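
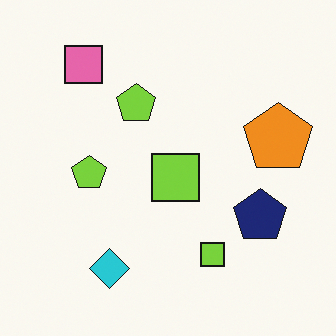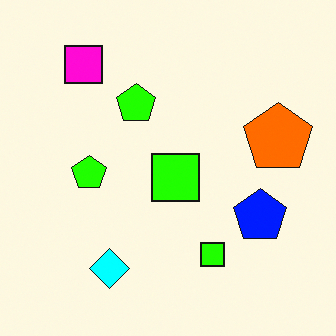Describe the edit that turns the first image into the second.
The image was heavily oversaturated.

All colors are more vivid — a global saturation change.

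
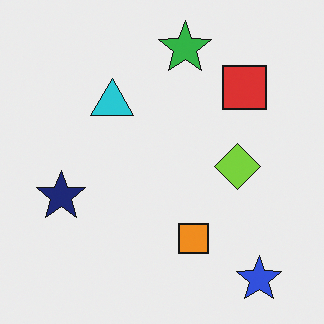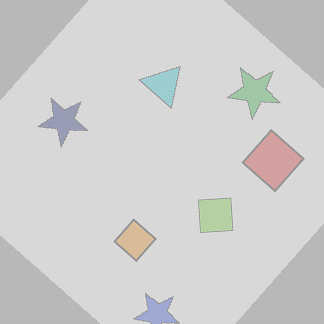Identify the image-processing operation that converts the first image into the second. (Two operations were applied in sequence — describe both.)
The transformation is: rotated clockwise by a large amount — several tens of degrees, then washed out (contrast reduced).

Every shape is tilted by the same angle and the image corners show triangular fill wedges — a whole-image rotation by a non-right angle. Tones are pushed toward mid-grey across the whole image — a global contrast change.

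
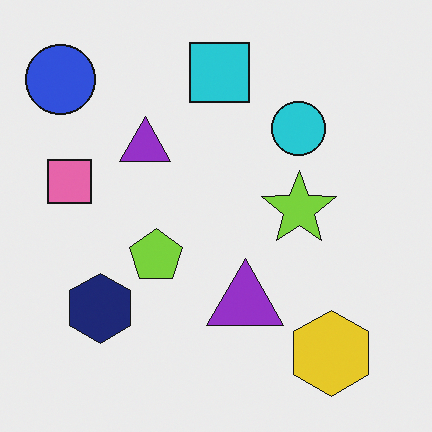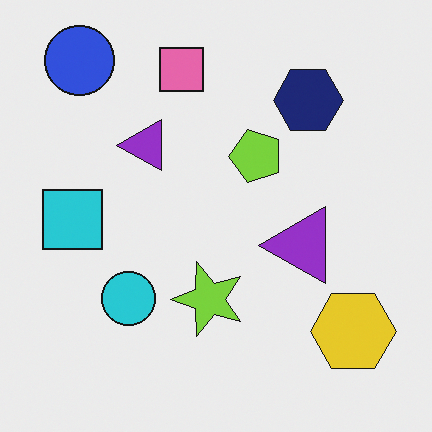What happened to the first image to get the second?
The second image is the first transposed (reflected across the top-left ↔ bottom-right diagonal).

Shapes have swapped their row and column positions — what was in the top-right is now in the bottom-left — a diagonal reflection.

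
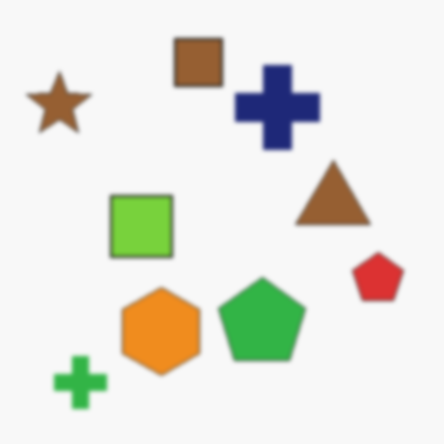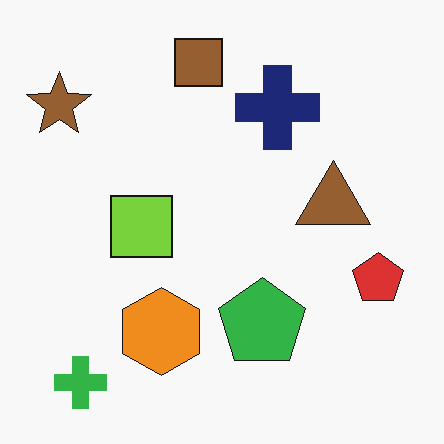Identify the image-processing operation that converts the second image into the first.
Slightly softened.

Shape edges and outlines are uniformly softened across the whole image.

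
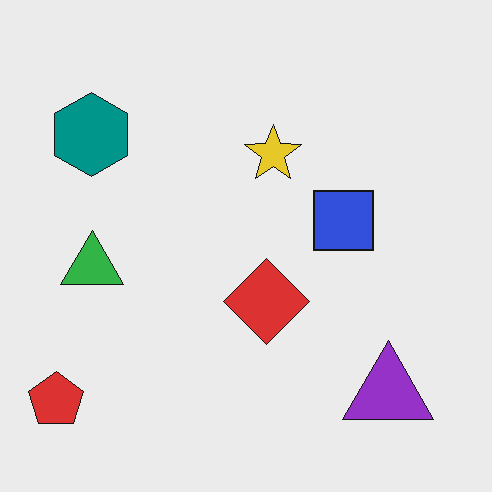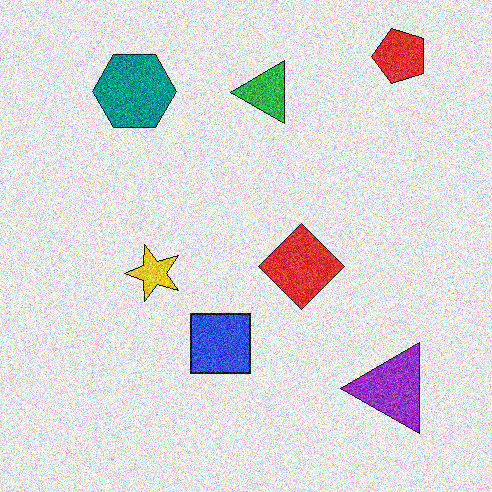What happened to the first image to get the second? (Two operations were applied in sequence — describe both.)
The image was degraded with a thick layer of grain, then transposed (reflected across the top-left ↔ bottom-right diagonal).

Random speckle covers the whole image, including the flat background. Shapes have swapped their row and column positions — what was in the top-right is now in the bottom-left — a diagonal reflection.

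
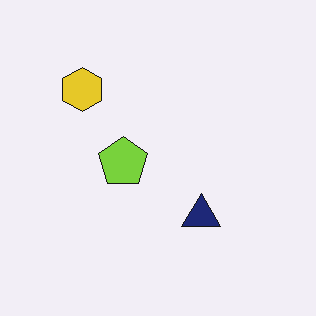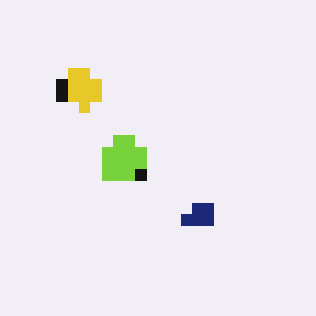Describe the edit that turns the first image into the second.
The image was coarsely pixelated.

Shapes are reduced to large square blocks; fine edges and outlines are lost — a downscale-then-upscale (mosaic) effect.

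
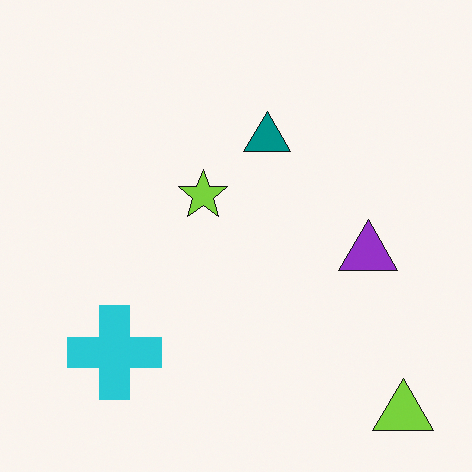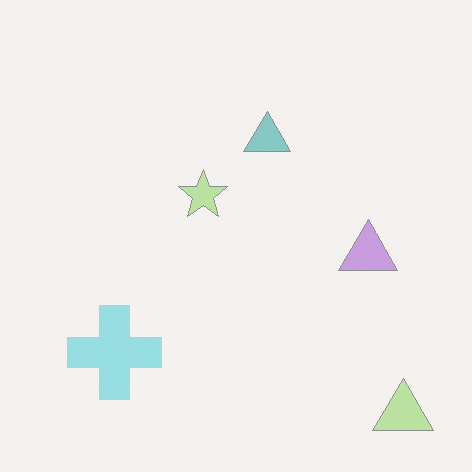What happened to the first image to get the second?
Given much lower contrast.

Tones are pushed toward mid-grey across the whole image — a global contrast change.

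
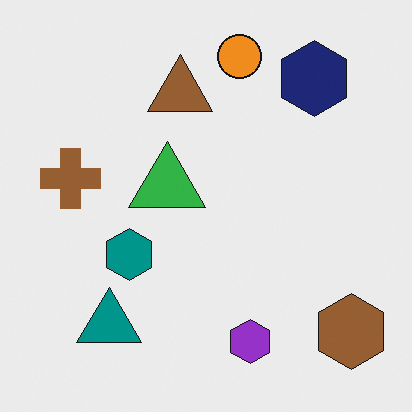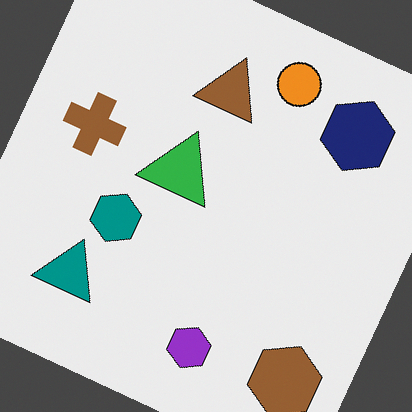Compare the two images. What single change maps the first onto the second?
The second image is the first rotated clockwise by a clearly visible amount.

Every shape is tilted by the same angle and the image corners show triangular fill wedges — a whole-image rotation by a non-right angle.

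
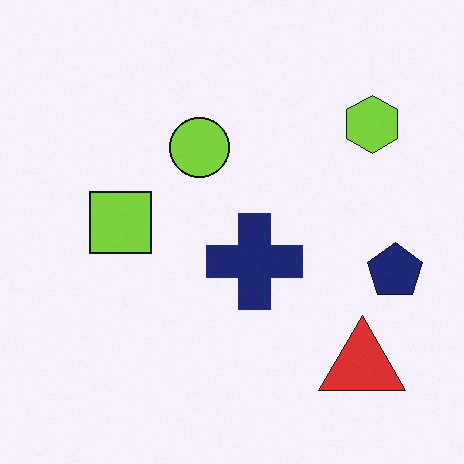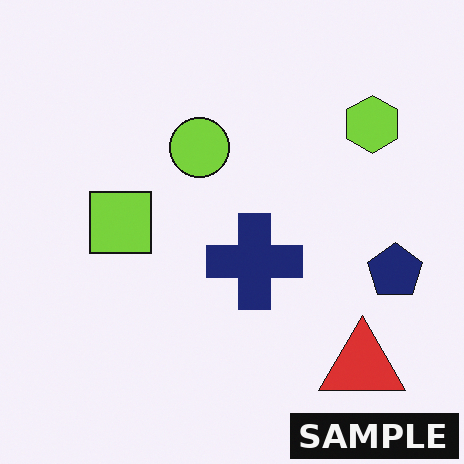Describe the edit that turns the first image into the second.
This is the original image watermarked with the text "SAMPLE" in the lower-right corner.

A dark label reading "SAMPLE" appears in the lower-right corner.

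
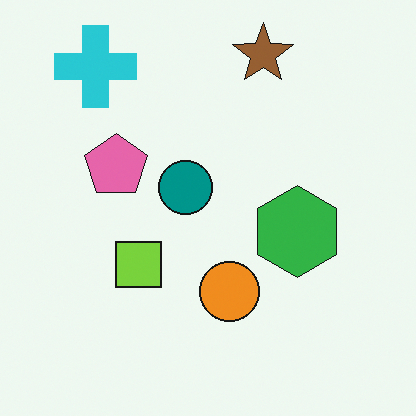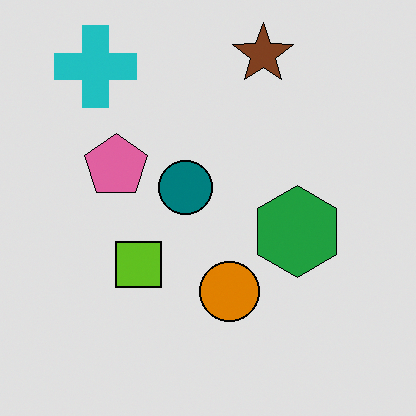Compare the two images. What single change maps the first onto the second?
This is the original image posterized to a reduced palette.

Each flat color has snapped to a coarser quantized level — most visibly, the near-white background has dropped to a flat grey.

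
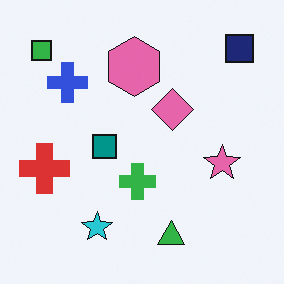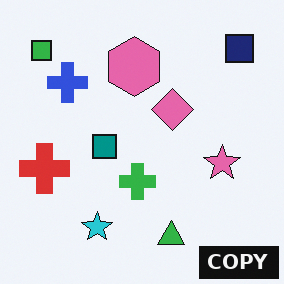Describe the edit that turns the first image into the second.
The second image is the first watermarked with the text "COPY" in the lower-right corner.

A dark label reading "COPY" appears in the lower-right corner.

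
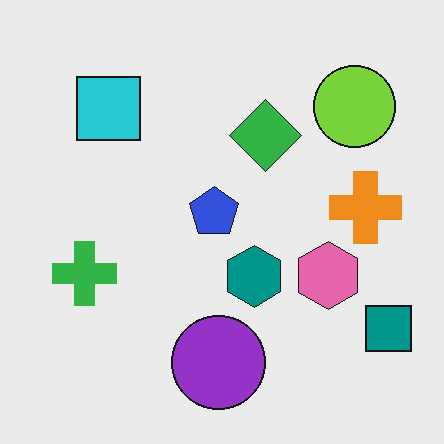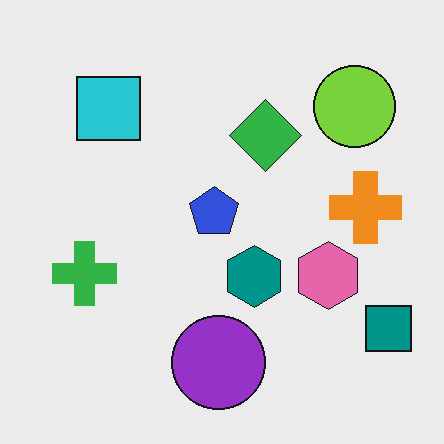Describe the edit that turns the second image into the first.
It was given moderate JPEG compression.

Blocky 8×8 compression artifacts appear around shape edges and the flat background shows ringing — characteristic JPEG degradation.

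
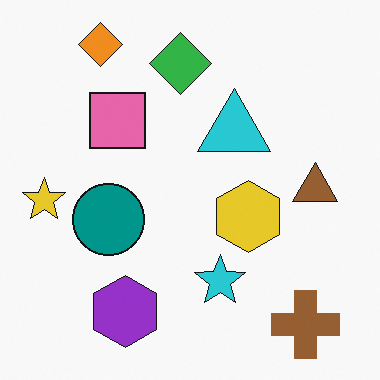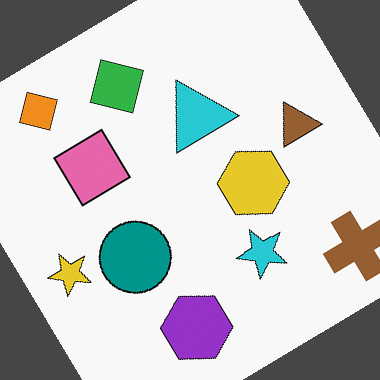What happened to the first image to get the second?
The image was rotated counter-clockwise by a large amount — several tens of degrees.

Every shape is tilted by the same angle and the image corners show triangular fill wedges — a whole-image rotation by a non-right angle.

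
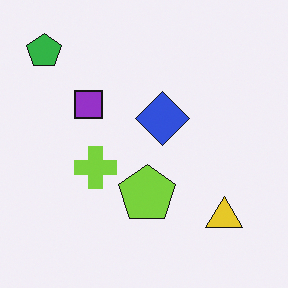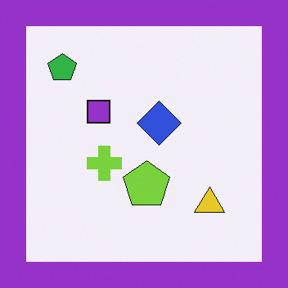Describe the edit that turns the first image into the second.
The image was framed with a purple border.

A solid purple frame runs around the edge of the second image, with the content slightly shrunk inside it.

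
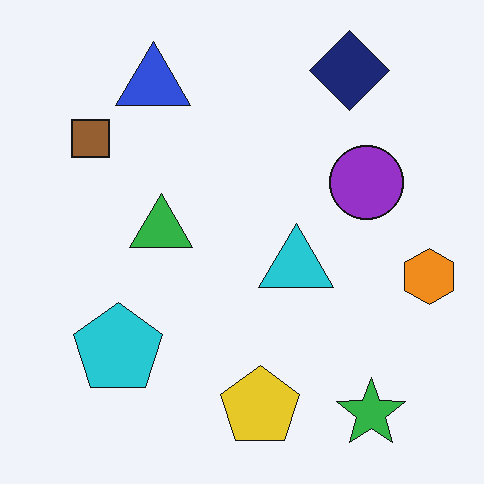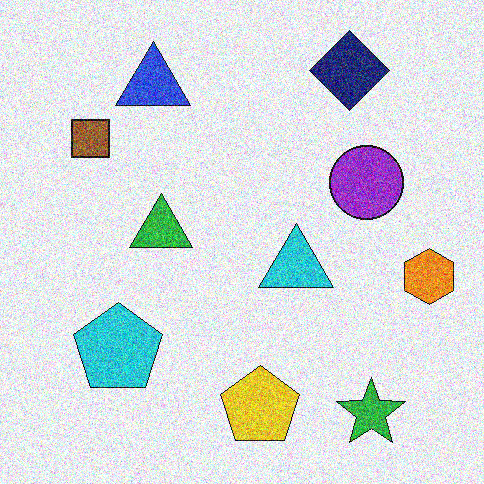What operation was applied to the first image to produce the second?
This is the original image degraded with heavy additive noise.

Random speckle covers the whole image, including the flat background.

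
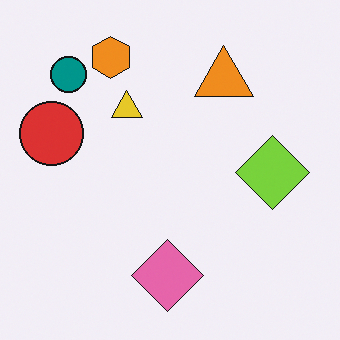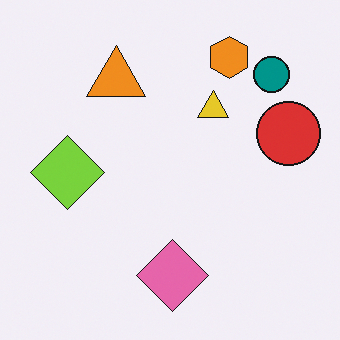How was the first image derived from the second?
The transformation is: flipped horizontally (left ↔ right).

The red circle is in the right of the second image and the left of the first — shapes on opposite sides of the vertical midline have swapped in a mirror flip.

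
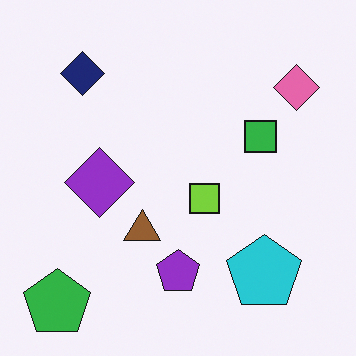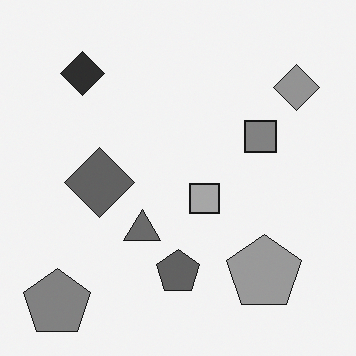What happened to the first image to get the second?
It was converted to grayscale.

All color is removed — every shape is now a shade of grey.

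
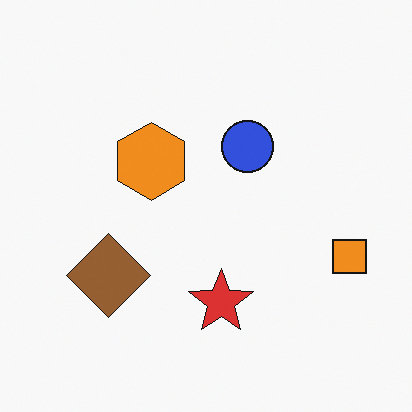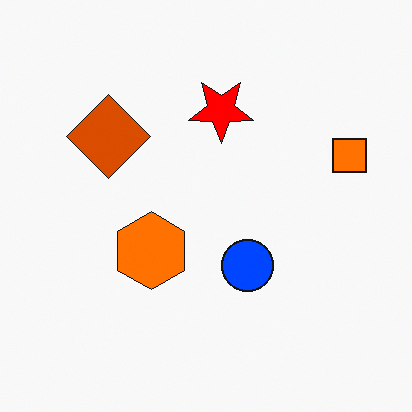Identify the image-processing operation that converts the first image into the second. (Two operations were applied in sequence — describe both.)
This is the original image flipped vertically (top ↔ bottom), then heavily oversaturated.

The red star is in the bottom of the first image and the top of the second — shapes on opposite sides of the horizontal midline have swapped in a mirror flip. All colors are more vivid — a global saturation change.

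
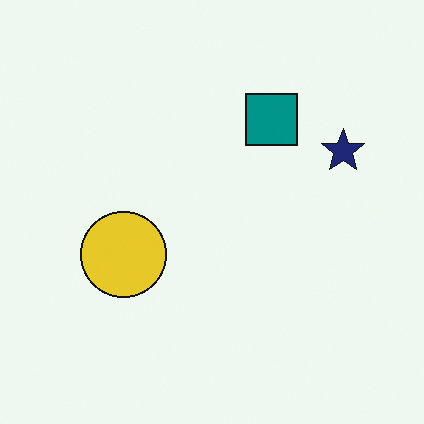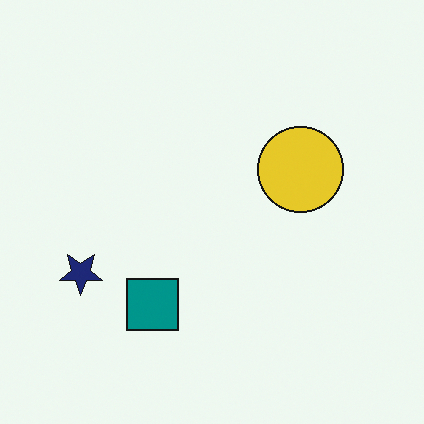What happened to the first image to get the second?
The image was rotated 180°.

The navy star sits in the right of the first image and the left of the second — consistent with a whole-image 180° rotation.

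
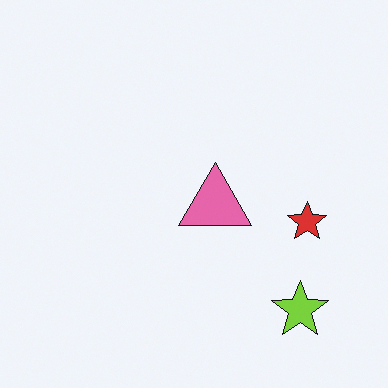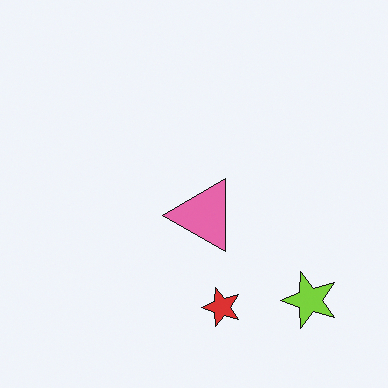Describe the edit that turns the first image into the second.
The second image is the first transposed (reflected across the top-left ↔ bottom-right diagonal).

Shapes have swapped their row and column positions — what was in the top-right is now in the bottom-left — a diagonal reflection.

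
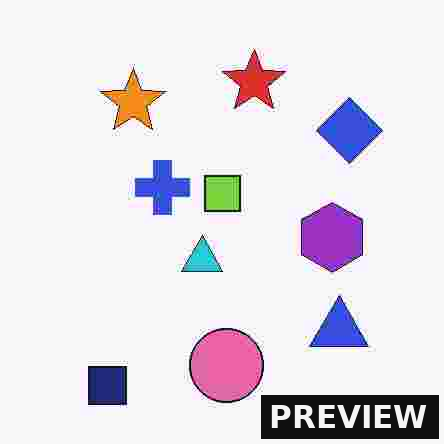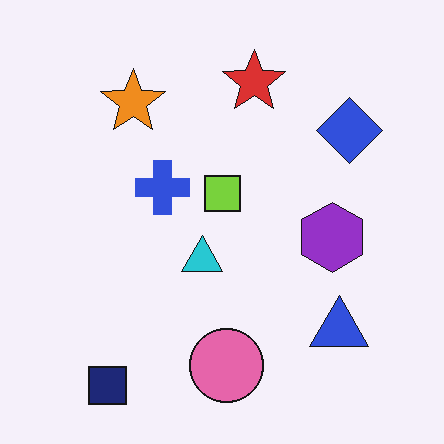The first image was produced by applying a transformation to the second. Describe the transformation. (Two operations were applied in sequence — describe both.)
It was heavily JPEG-compressed with obvious blocking artifacts, then watermarked with the text "PREVIEW" in the lower-right corner.

Blocky 8×8 compression artifacts appear around shape edges and the flat background shows ringing — characteristic JPEG degradation. A dark label reading "PREVIEW" appears in the lower-right corner.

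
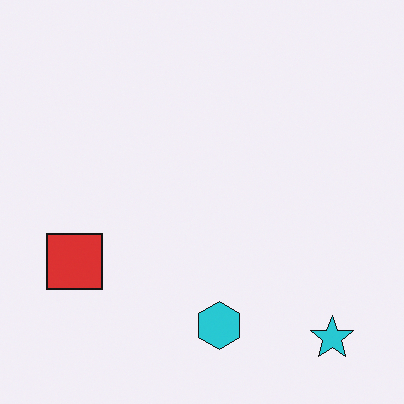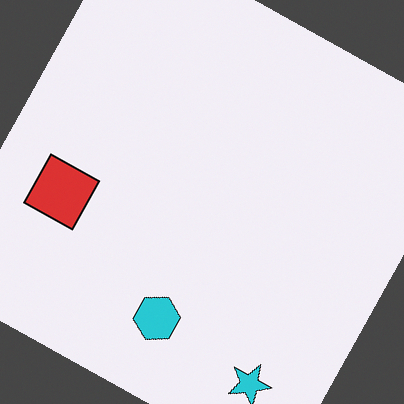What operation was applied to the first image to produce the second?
The image was rotated clockwise by a moderate amount.

Every shape is tilted by the same angle and the image corners show triangular fill wedges — a whole-image rotation by a non-right angle.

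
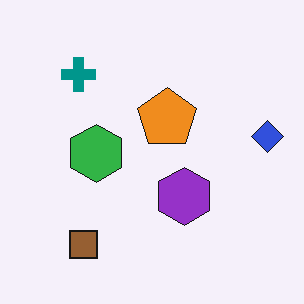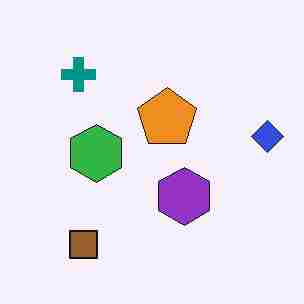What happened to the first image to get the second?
The image was heavily JPEG-compressed with obvious blocking artifacts.

Blocky 8×8 compression artifacts appear around shape edges and the flat background shows ringing — characteristic JPEG degradation.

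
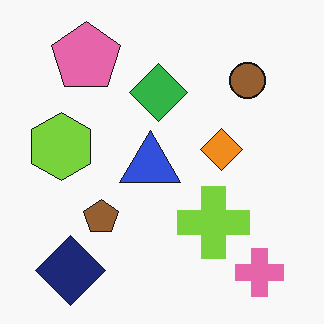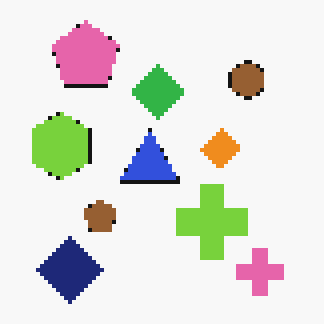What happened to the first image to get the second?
The transformation is: mildly pixelated.

Shapes are reduced to large square blocks; fine edges and outlines are lost — a downscale-then-upscale (mosaic) effect.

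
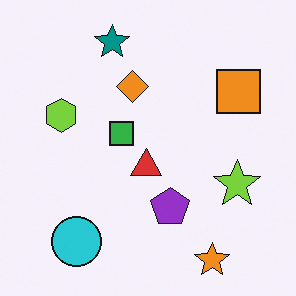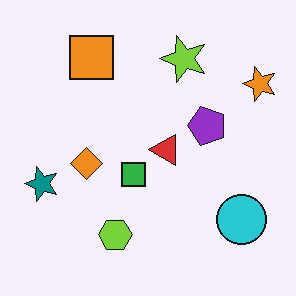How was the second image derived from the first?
It was rotated 90° counter-clockwise.

The orange star sits in the bottom-right of the first image and the top-right of the second — consistent with a whole-image 90° counter-clockwise rotation.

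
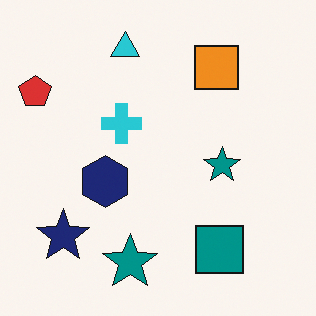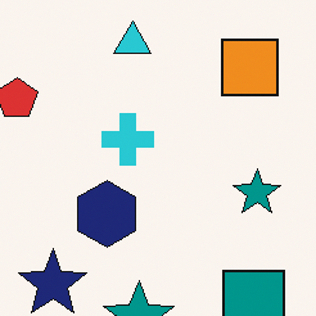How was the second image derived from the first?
The transformation is: cropped to a modestly smaller region and rescaled.

The visible shapes are larger and the field of view is narrower; shapes near the original edges may be partly or wholly outside the frame — a crop-and-rescale.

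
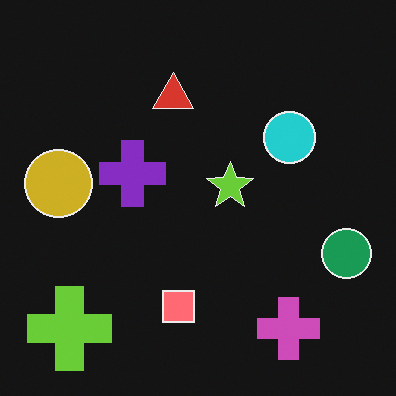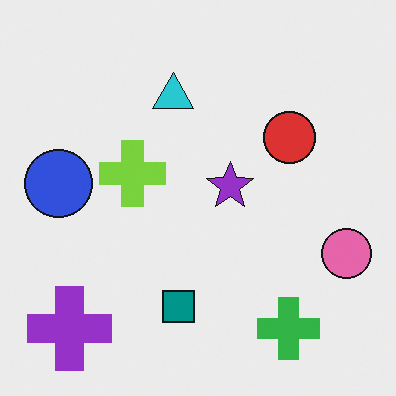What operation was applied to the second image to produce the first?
The image was color-inverted (negative).

The light background has become dark and every shape's color is its complement — a photographic negative.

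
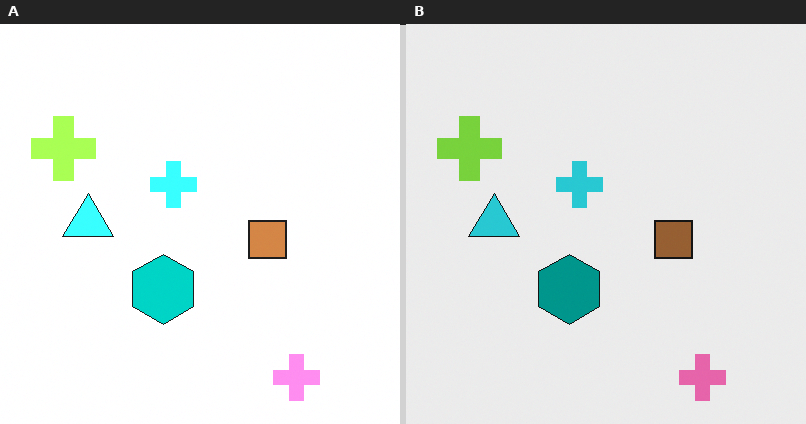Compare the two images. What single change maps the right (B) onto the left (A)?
Substantially brightened.

Every pixel — background and shapes alike — is uniformly brightened.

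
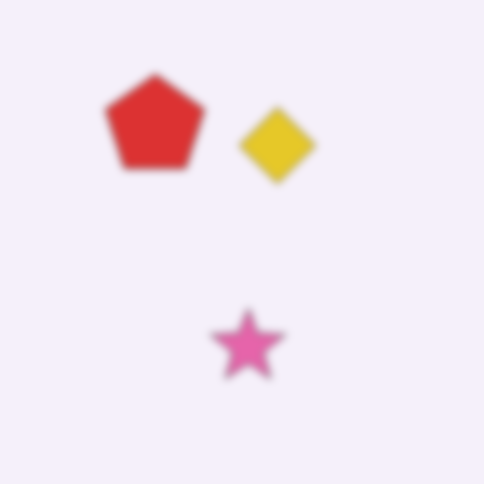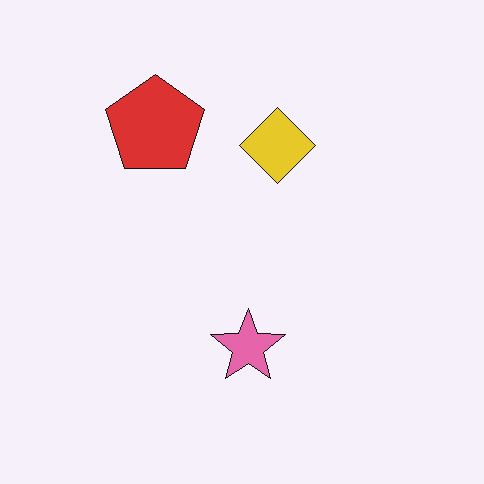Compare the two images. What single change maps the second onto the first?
Noticeably gaussian-blurred.

Shape edges and outlines are uniformly softened across the whole image.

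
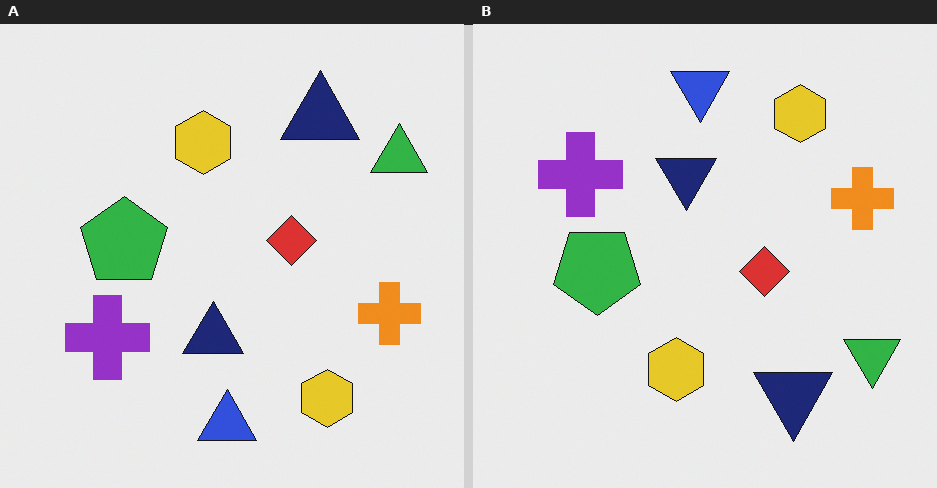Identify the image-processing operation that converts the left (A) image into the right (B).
The image was flipped vertically (top ↔ bottom).

The blue triangle is in the bottom of the left (A) image and the top of the right (B) — shapes on opposite sides of the horizontal midline have swapped in a mirror flip.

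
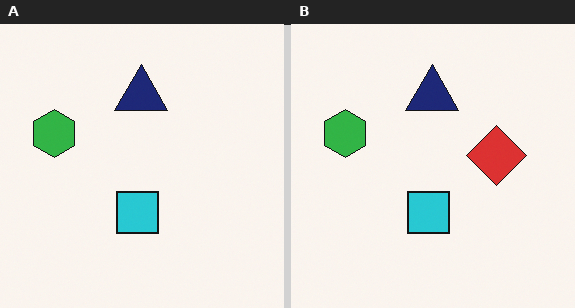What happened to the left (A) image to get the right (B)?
The right (B) image is the left (A) overlaid with an additional red diamond.

A red diamond appears in the right (B) image that is absent from the left (A).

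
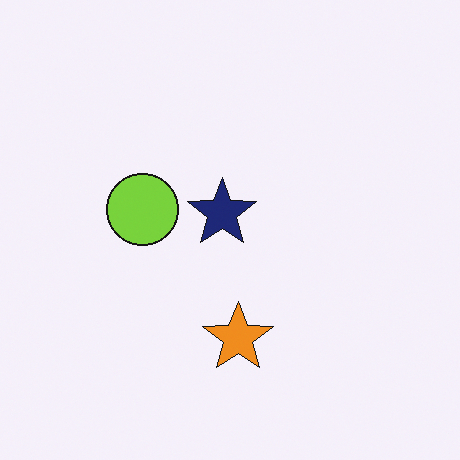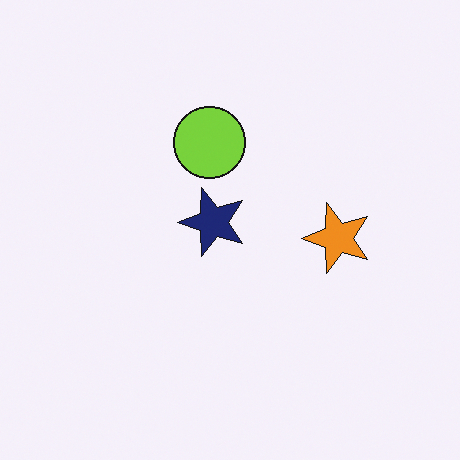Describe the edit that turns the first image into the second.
This is the original image transposed (reflected across the top-left ↔ bottom-right diagonal).

Shapes have swapped their row and column positions — what was in the top-right is now in the bottom-left — a diagonal reflection.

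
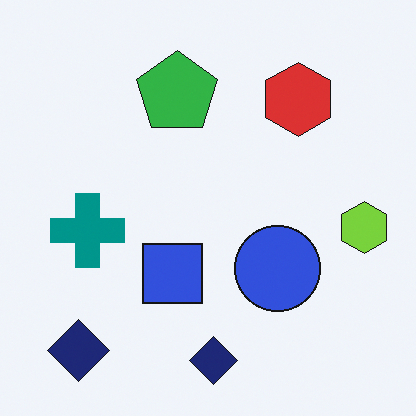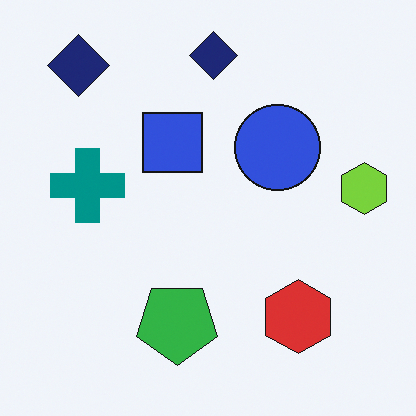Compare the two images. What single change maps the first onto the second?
It was flipped vertically (top ↔ bottom).

The green pentagon is in the top of the first image and the bottom of the second — shapes on opposite sides of the horizontal midline have swapped in a mirror flip.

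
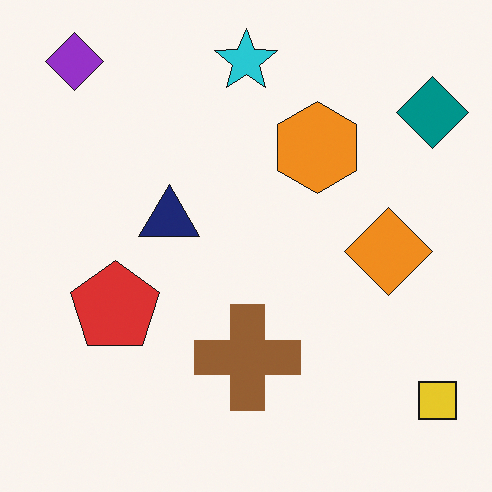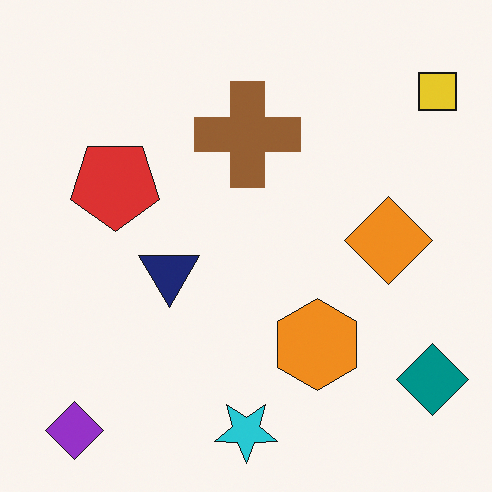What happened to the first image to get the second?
Flipped vertically (top ↔ bottom).

The cyan star is in the top of the first image and the bottom of the second — shapes on opposite sides of the horizontal midline have swapped in a mirror flip.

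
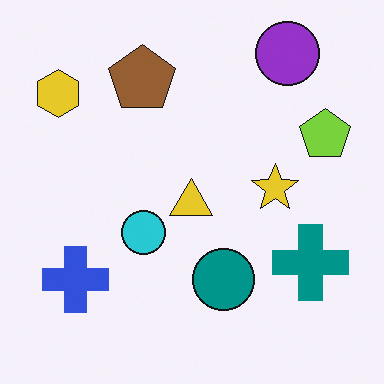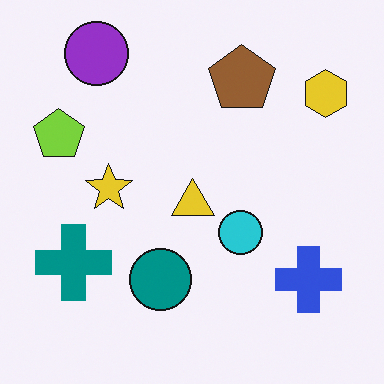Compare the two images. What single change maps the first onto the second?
The transformation is: flipped horizontally (left ↔ right).

The yellow hexagon is in the top-left of the first image and the top-right of the second — shapes on opposite sides of the vertical midline have swapped in a mirror flip.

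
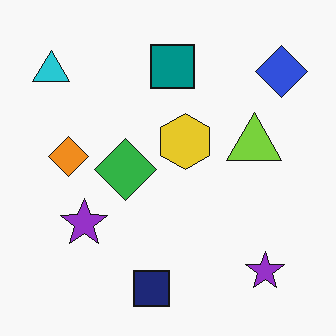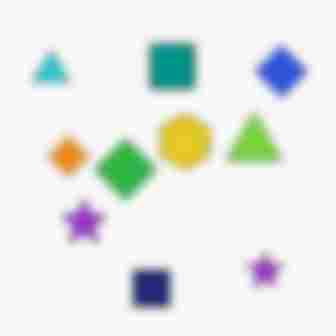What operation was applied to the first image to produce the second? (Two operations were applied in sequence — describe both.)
The transformation is: noticeably gaussian-blurred, then heavily JPEG-compressed with obvious blocking artifacts.

Shape edges and outlines are uniformly softened across the whole image. Blocky 8×8 compression artifacts appear around shape edges and the flat background shows ringing — characteristic JPEG degradation.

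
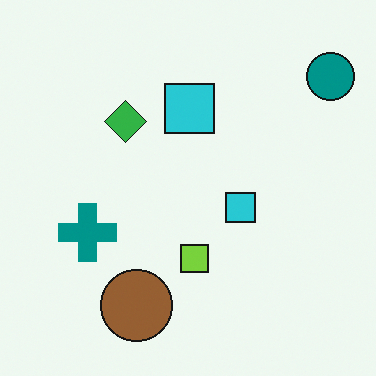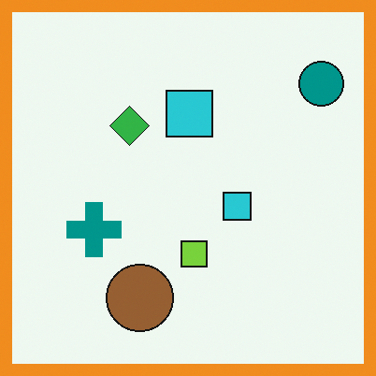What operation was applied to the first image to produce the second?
Framed with a orange border.

A solid orange frame runs around the edge of the second image, with the content slightly shrunk inside it.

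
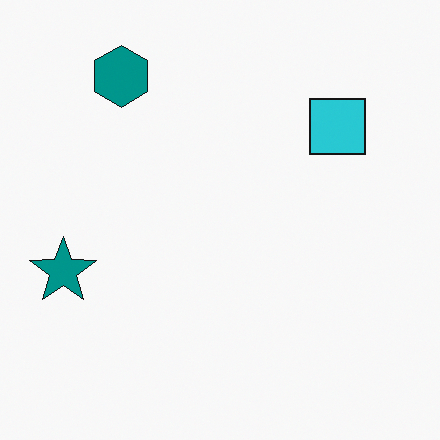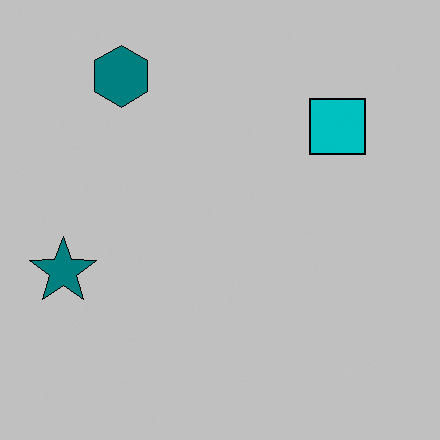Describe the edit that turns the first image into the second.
The second image is the first aggressively posterized.

Each flat color has snapped to a coarser quantized level — most visibly, the near-white background has dropped to a flat grey.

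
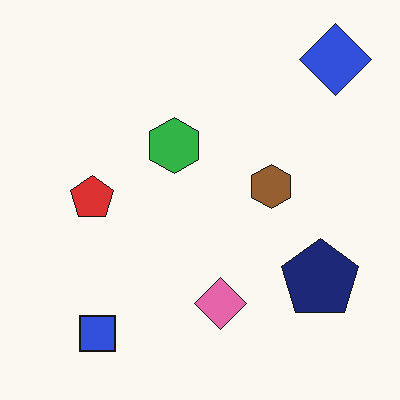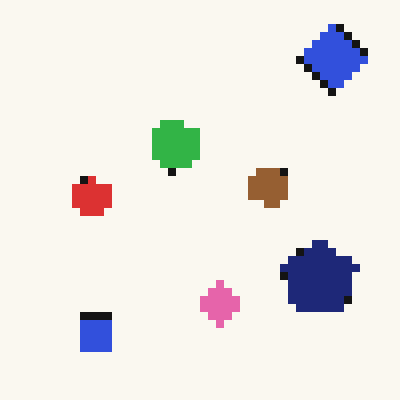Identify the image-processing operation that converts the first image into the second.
Pixelated into visible square blocks.

Shapes are reduced to large square blocks; fine edges and outlines are lost — a downscale-then-upscale (mosaic) effect.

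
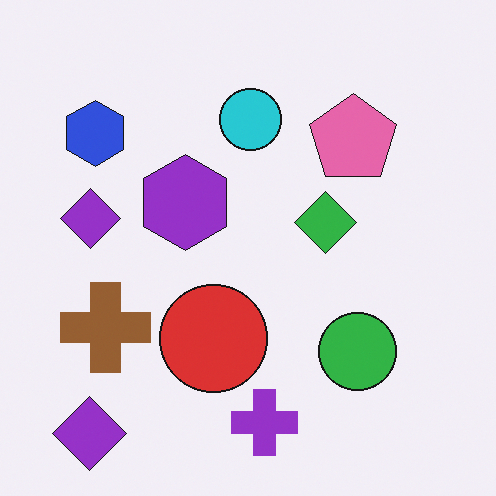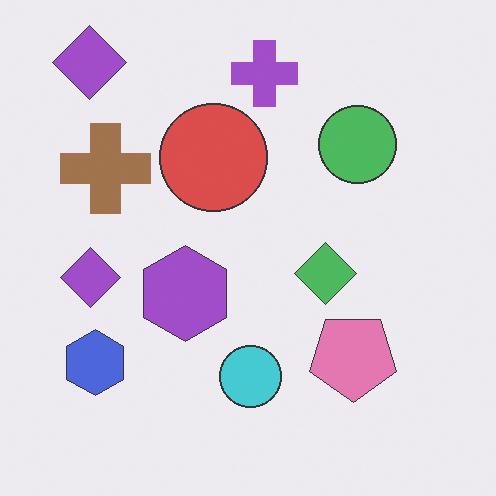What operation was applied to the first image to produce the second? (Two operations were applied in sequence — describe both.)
The transformation is: given slightly reduced contrast, then flipped vertically (top ↔ bottom).

Tones are pushed toward mid-grey across the whole image — a global contrast change. The purple cross is in the bottom of the first image and the top of the second — shapes on opposite sides of the horizontal midline have swapped in a mirror flip.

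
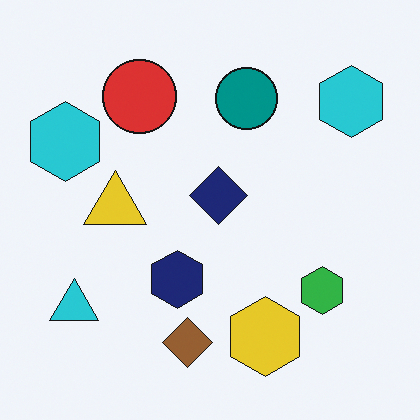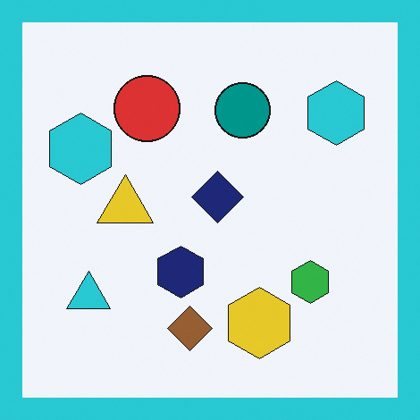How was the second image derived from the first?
This is the original image framed with a cyan border.

A solid cyan frame runs around the edge of the second image, with the content slightly shrunk inside it.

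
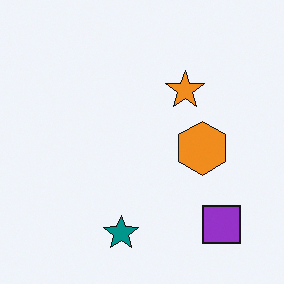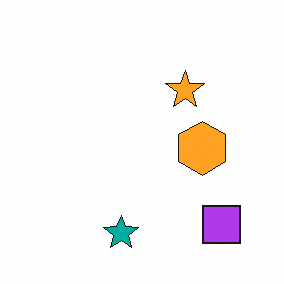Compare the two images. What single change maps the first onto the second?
The second image is the first slightly brightened.

Every pixel — background and shapes alike — is uniformly brightened.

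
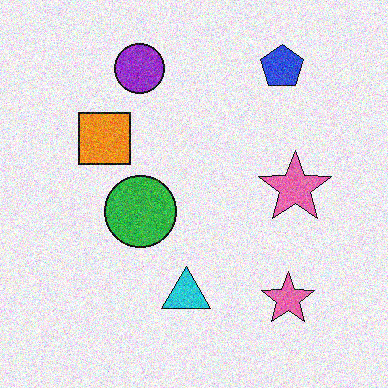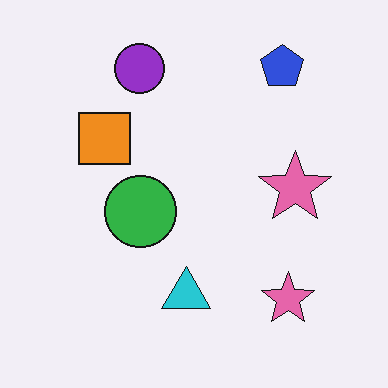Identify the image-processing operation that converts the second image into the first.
The transformation is: degraded with visible gaussian noise.

Random speckle covers the whole image, including the flat background.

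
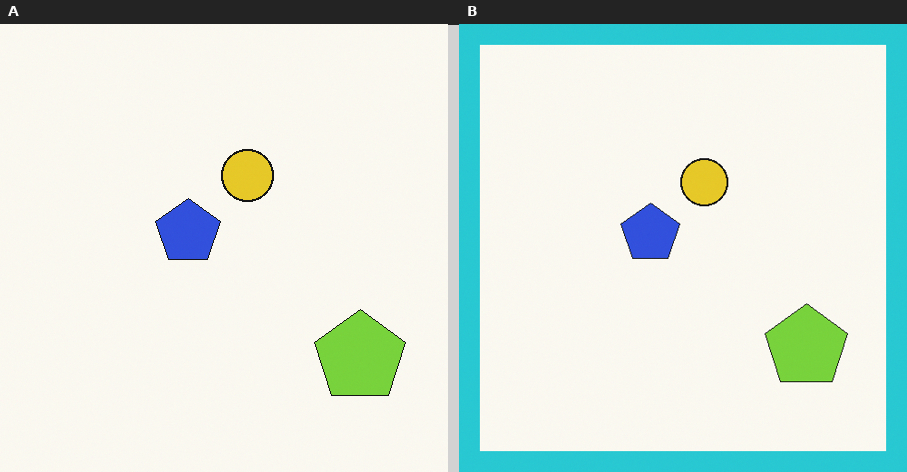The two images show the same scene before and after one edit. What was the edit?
The right (B) image is the left (A) framed with a cyan border.

A solid cyan frame runs around the edge of the right (B) image, with the content slightly shrunk inside it.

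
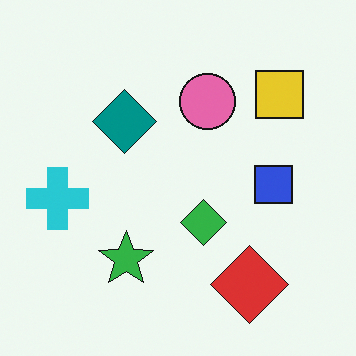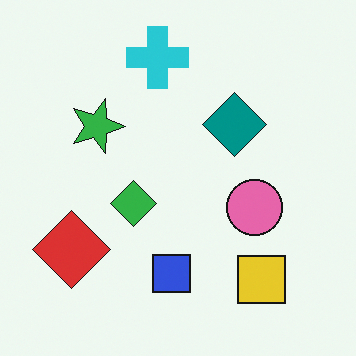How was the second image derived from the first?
Rotated 90° clockwise.

The yellow square sits in the top-right of the first image and the bottom-right of the second — consistent with a whole-image 90° clockwise rotation.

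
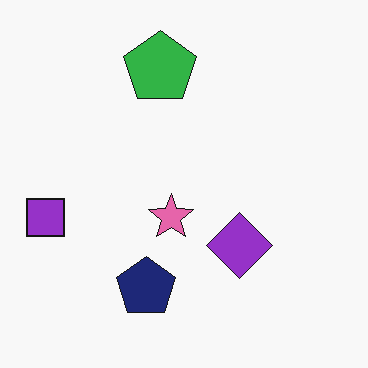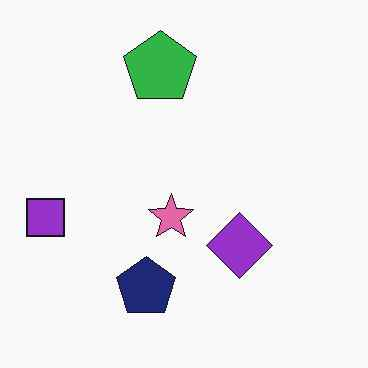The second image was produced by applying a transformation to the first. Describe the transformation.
Given moderate JPEG compression.

Blocky 8×8 compression artifacts appear around shape edges and the flat background shows ringing — characteristic JPEG degradation.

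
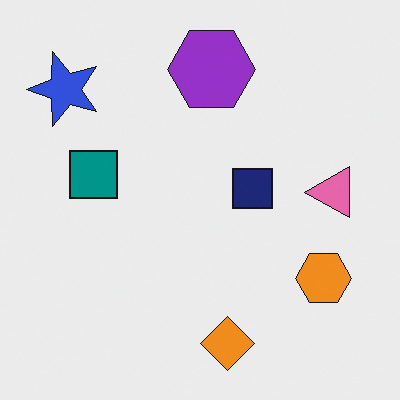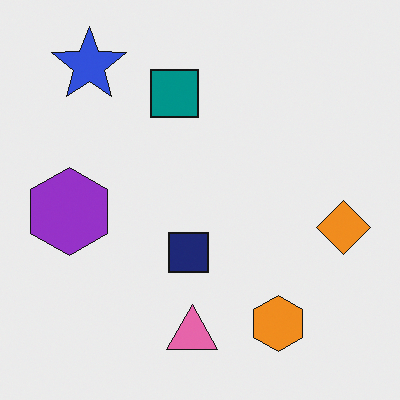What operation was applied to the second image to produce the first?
The first image is the second transposed (reflected across the top-left ↔ bottom-right diagonal).

Shapes have swapped their row and column positions — what was in the top-right is now in the bottom-left — a diagonal reflection.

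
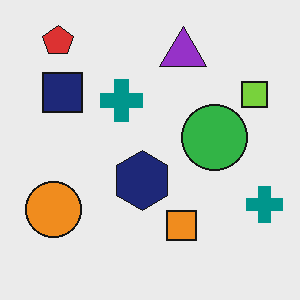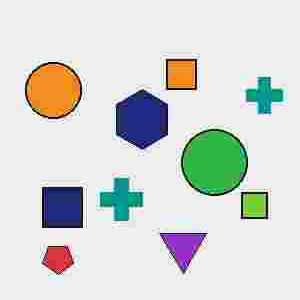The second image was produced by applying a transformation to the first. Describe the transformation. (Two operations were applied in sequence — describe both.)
This is the original image heavily JPEG-compressed with obvious blocking artifacts, then flipped vertically (top ↔ bottom).

Blocky 8×8 compression artifacts appear around shape edges and the flat background shows ringing — characteristic JPEG degradation. The red pentagon is in the top-left of the first image and the bottom-left of the second — shapes on opposite sides of the horizontal midline have swapped in a mirror flip.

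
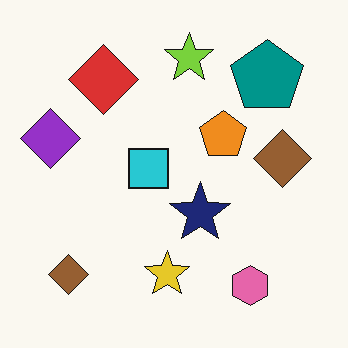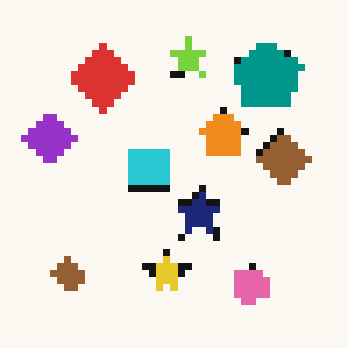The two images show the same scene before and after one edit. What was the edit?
Moderately pixelated.

Shapes are reduced to large square blocks; fine edges and outlines are lost — a downscale-then-upscale (mosaic) effect.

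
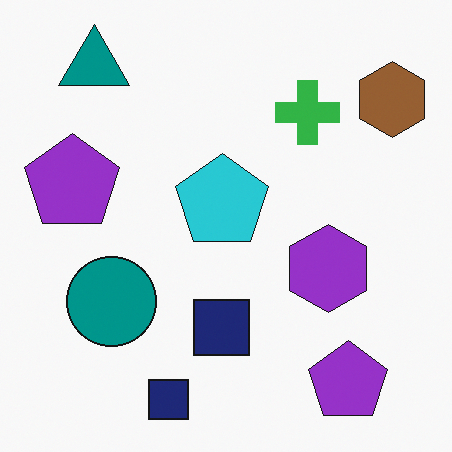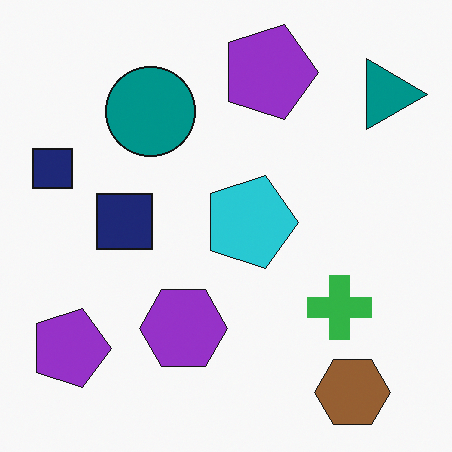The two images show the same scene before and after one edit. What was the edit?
The image was rotated 90° clockwise.

The brown hexagon sits in the top-right of the first image and the bottom-right of the second — consistent with a whole-image 90° clockwise rotation.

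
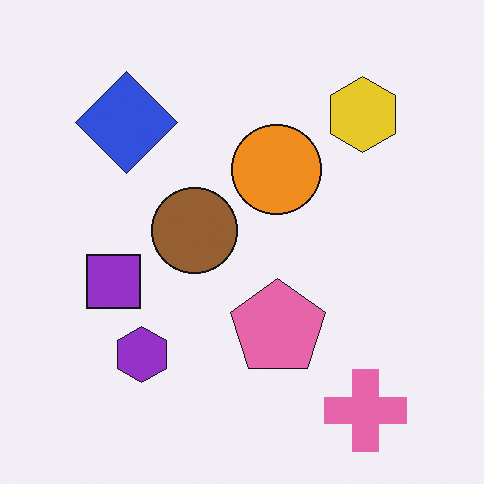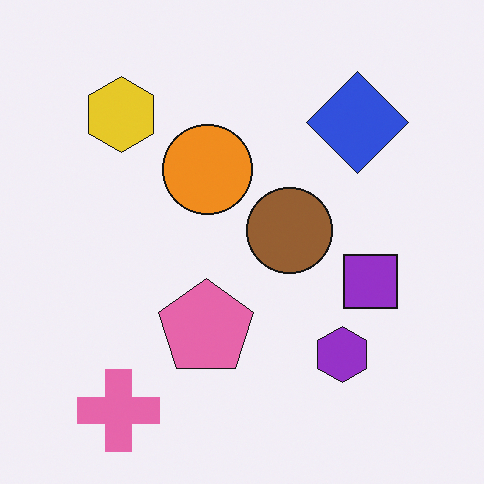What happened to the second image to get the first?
The image was flipped horizontally (left ↔ right).

The purple square is in the right of the second image and the left of the first — shapes on opposite sides of the vertical midline have swapped in a mirror flip.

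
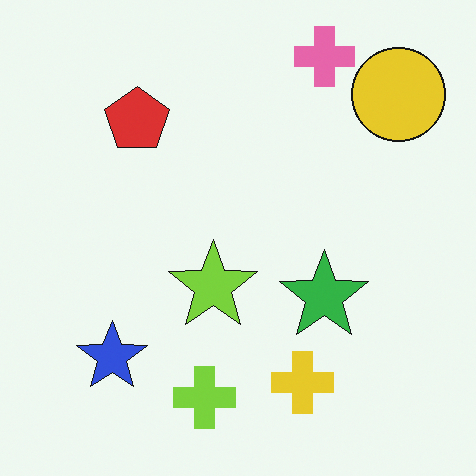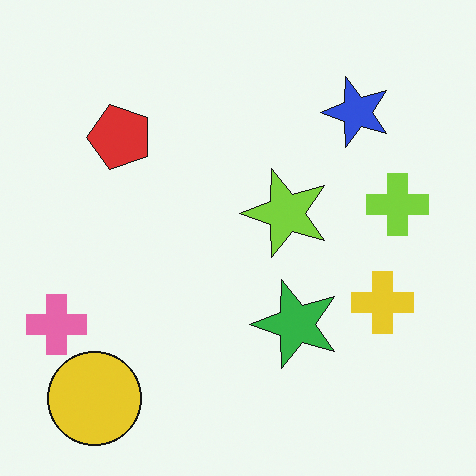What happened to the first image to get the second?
Transposed (reflected across the top-left ↔ bottom-right diagonal).

Shapes have swapped their row and column positions — what was in the top-right is now in the bottom-left — a diagonal reflection.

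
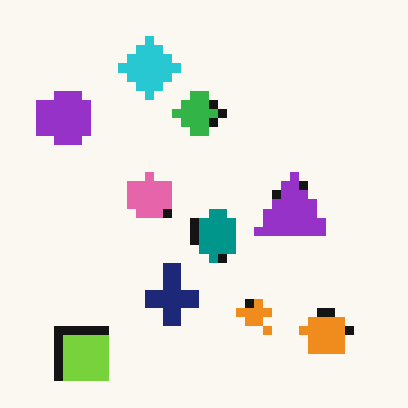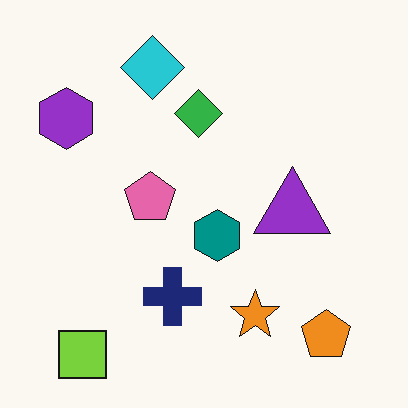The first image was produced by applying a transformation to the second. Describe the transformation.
The image was heavily pixelated into large blocks.

Shapes are reduced to large square blocks; fine edges and outlines are lost — a downscale-then-upscale (mosaic) effect.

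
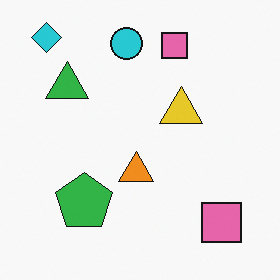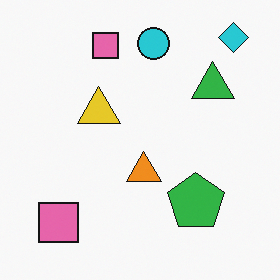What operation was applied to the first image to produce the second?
This is the original image flipped horizontally (left ↔ right).

The cyan diamond is in the top-left of the first image and the top-right of the second — shapes on opposite sides of the vertical midline have swapped in a mirror flip.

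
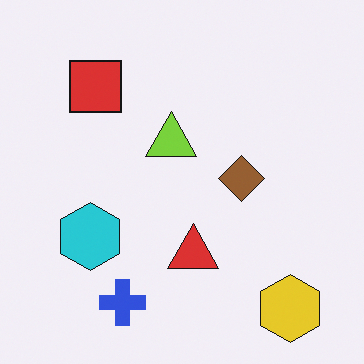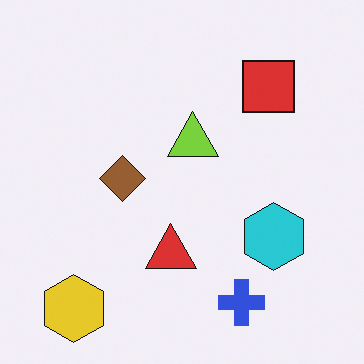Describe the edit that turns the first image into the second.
Flipped horizontally (left ↔ right).

The yellow hexagon is in the bottom-right of the first image and the bottom-left of the second — shapes on opposite sides of the vertical midline have swapped in a mirror flip.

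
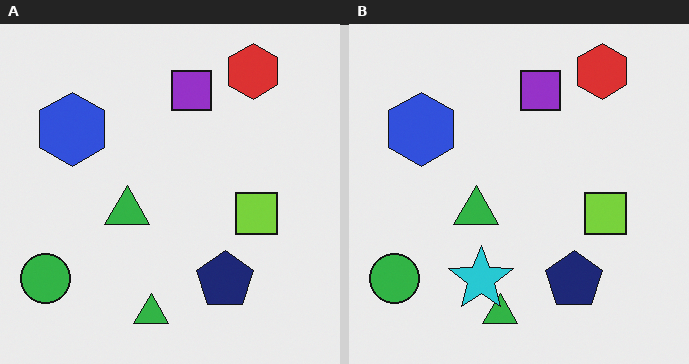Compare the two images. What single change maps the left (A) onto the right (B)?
It was overlaid with an additional cyan star.

A cyan star appears in the right (B) image that is absent from the left (A).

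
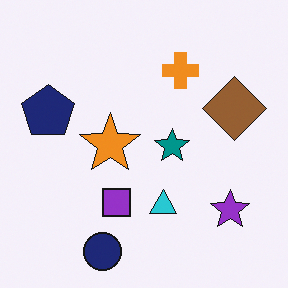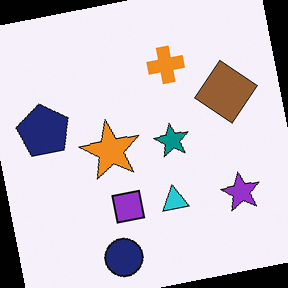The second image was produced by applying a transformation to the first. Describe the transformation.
Rotated counter-clockwise by a slight angle.

Every shape is tilted by the same angle and the image corners show triangular fill wedges — a whole-image rotation by a non-right angle.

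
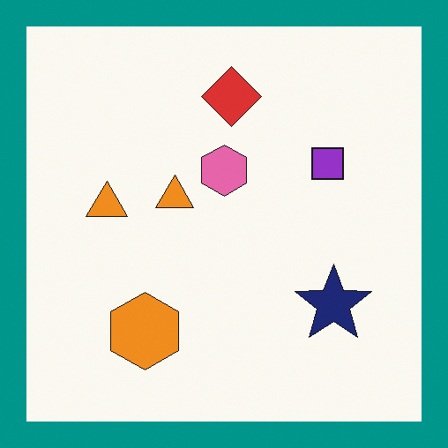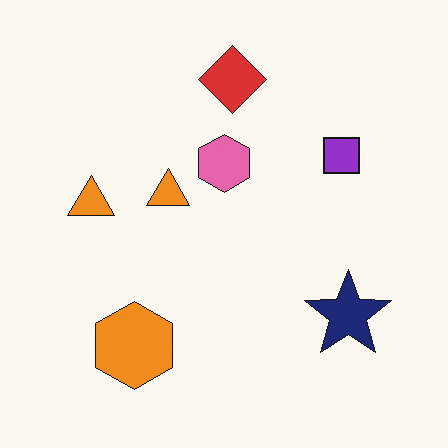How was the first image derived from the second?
Framed with a teal border.

A solid teal frame runs around the edge of the first image, with the content slightly shrunk inside it.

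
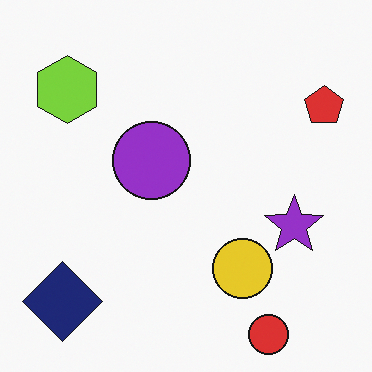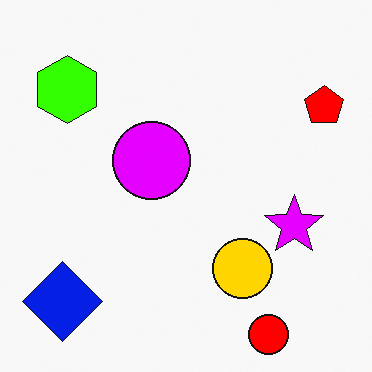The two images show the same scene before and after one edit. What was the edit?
Heavily oversaturated.

All colors are more vivid — a global saturation change.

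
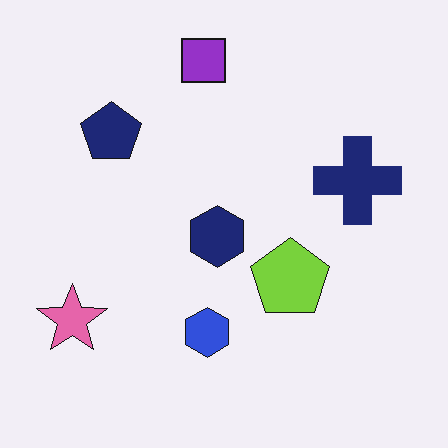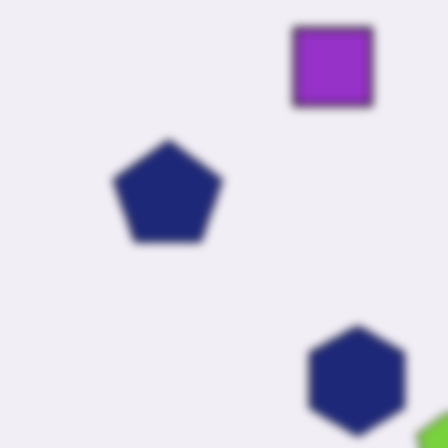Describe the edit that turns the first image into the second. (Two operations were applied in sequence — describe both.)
The transformation is: cropped tightly and scaled back up, then noticeably gaussian-blurred.

The visible shapes are larger and the field of view is narrower; shapes near the original edges may be partly or wholly outside the frame — a crop-and-rescale. Shape edges and outlines are uniformly softened across the whole image.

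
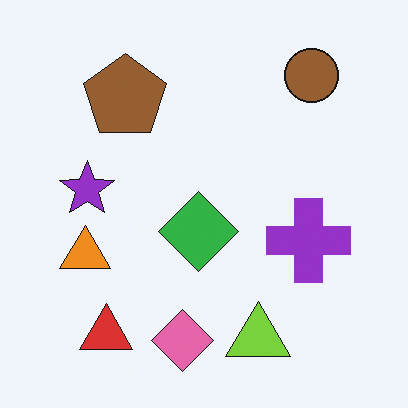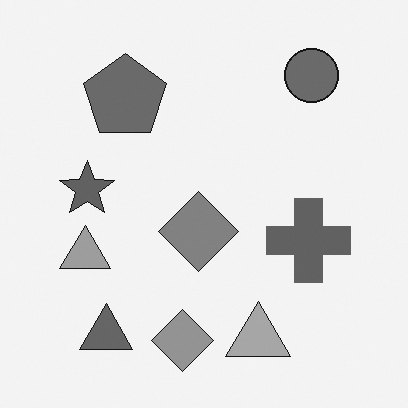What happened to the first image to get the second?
This is the original image converted to grayscale.

All color is removed — every shape is now a shade of grey.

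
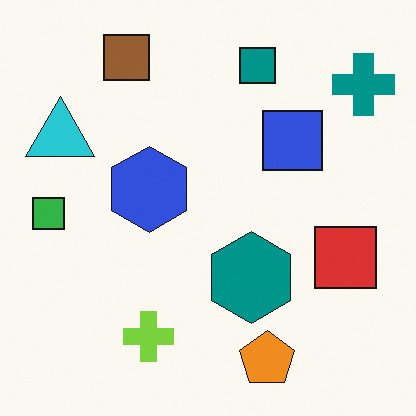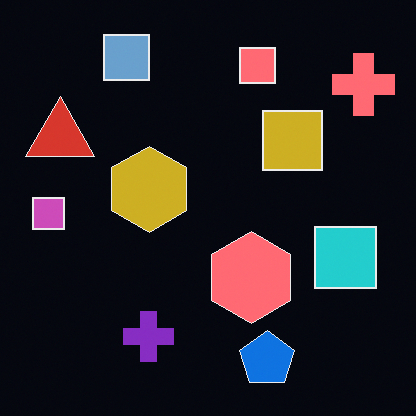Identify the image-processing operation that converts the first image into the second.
Color-inverted (negative).

The light background has become dark and every shape's color is its complement — a photographic negative.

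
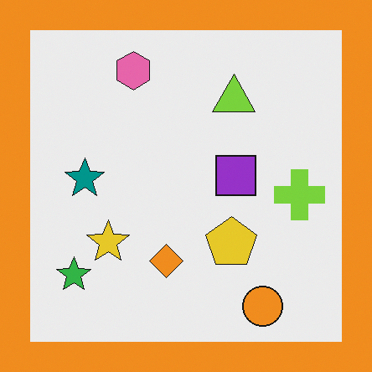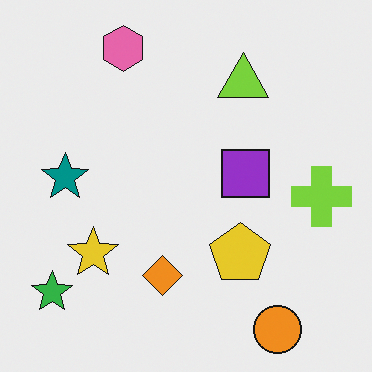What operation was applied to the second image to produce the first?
The transformation is: framed with a orange border.

A solid orange frame runs around the edge of the first image, with the content slightly shrunk inside it.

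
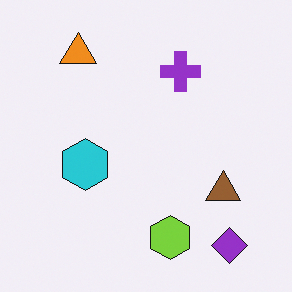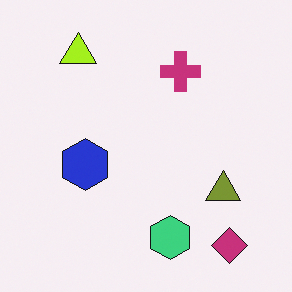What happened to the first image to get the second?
This is the original image hue-shifted by a small amount.

Every shape's color has rotated by the same amount around the hue wheel — a uniform hue shift.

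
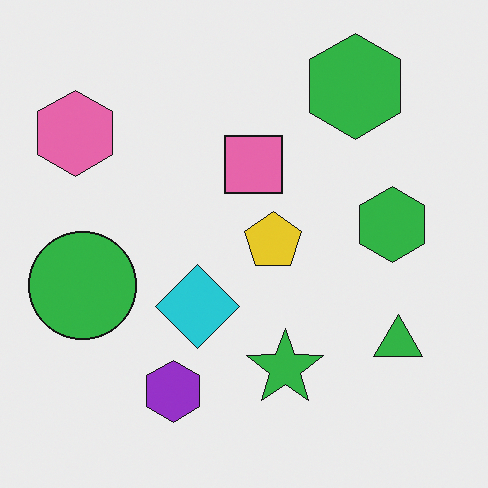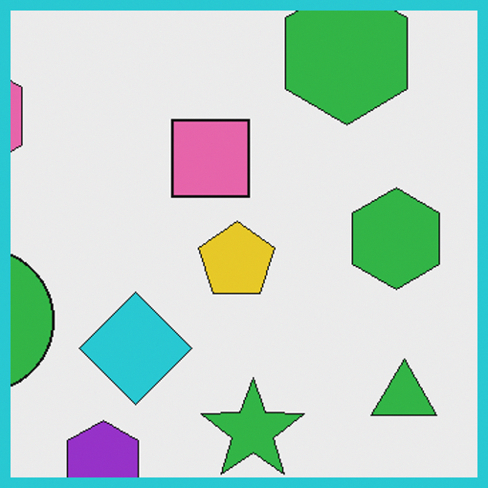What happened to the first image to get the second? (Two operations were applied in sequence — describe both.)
The transformation is: cropped slightly and scaled back up, then framed with a cyan border.

The visible shapes are larger and the field of view is narrower; shapes near the original edges may be partly or wholly outside the frame — a crop-and-rescale. A solid cyan frame runs around the edge of the second image, with the content slightly shrunk inside it.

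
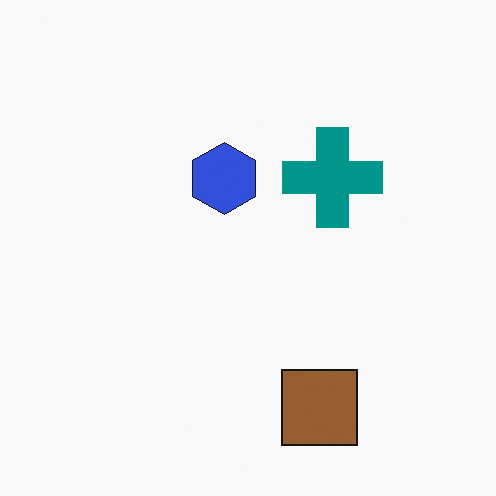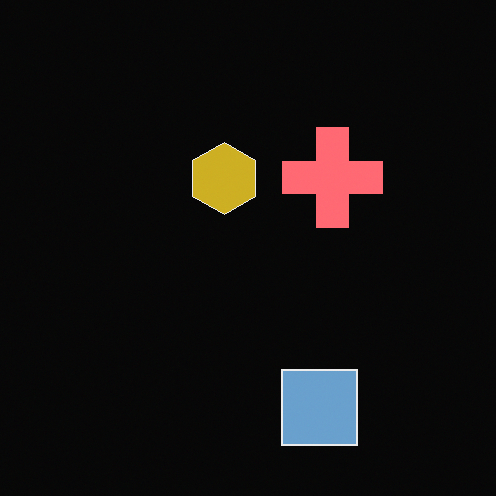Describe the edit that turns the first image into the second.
The image was color-inverted (negative).

The light background has become dark and every shape's color is its complement — a photographic negative.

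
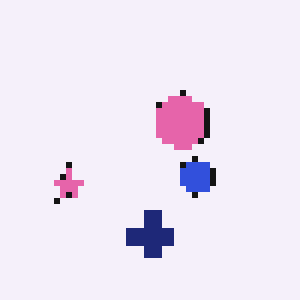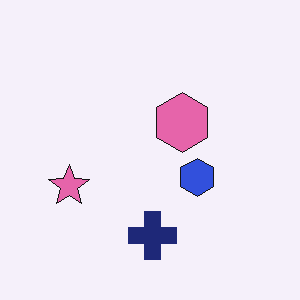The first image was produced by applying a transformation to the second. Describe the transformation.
It was moderately pixelated.

Shapes are reduced to large square blocks; fine edges and outlines are lost — a downscale-then-upscale (mosaic) effect.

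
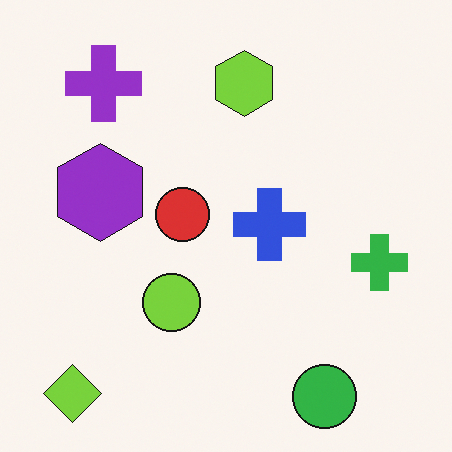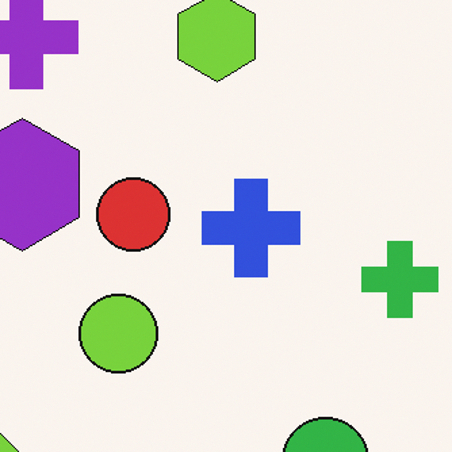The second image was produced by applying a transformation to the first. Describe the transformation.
It was cropped slightly and scaled back up.

The visible shapes are larger and the field of view is narrower; shapes near the original edges may be partly or wholly outside the frame — a crop-and-rescale.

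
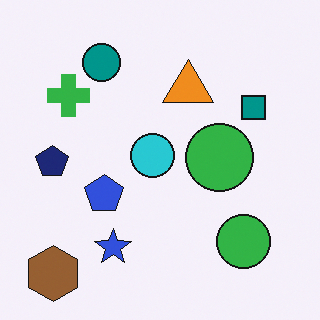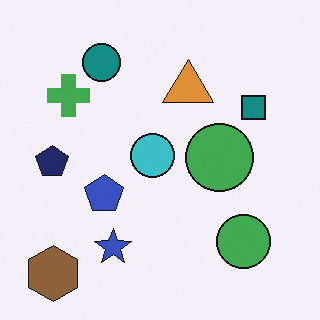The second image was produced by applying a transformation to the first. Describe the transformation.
The second image is the first slightly desaturated.

All colors are more muted and greyish — a global saturation change.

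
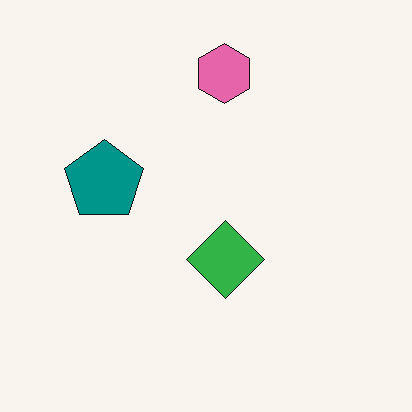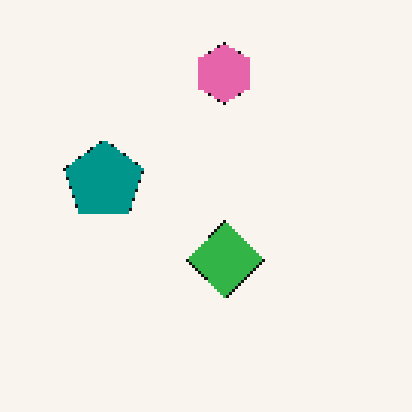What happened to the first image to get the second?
Mildly pixelated.

Shapes are reduced to large square blocks; fine edges and outlines are lost — a downscale-then-upscale (mosaic) effect.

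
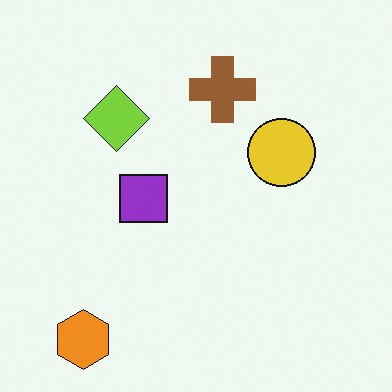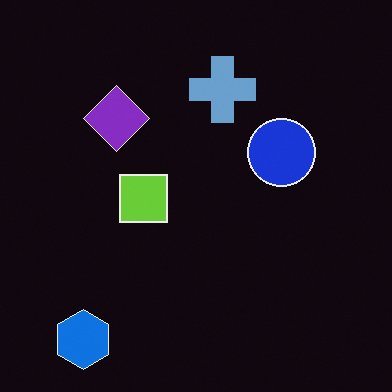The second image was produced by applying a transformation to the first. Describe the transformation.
Color-inverted (negative).

The light background has become dark and every shape's color is its complement — a photographic negative.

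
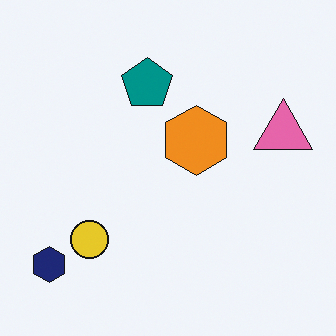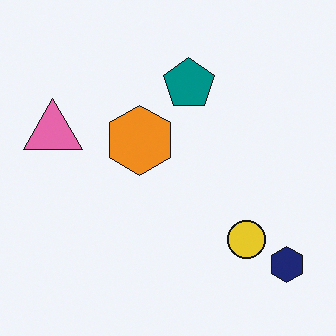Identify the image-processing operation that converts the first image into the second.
Flipped horizontally (left ↔ right).

The navy hexagon is in the bottom-left of the first image and the bottom-right of the second — shapes on opposite sides of the vertical midline have swapped in a mirror flip.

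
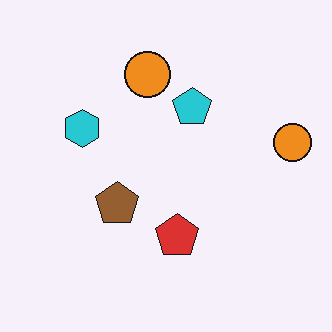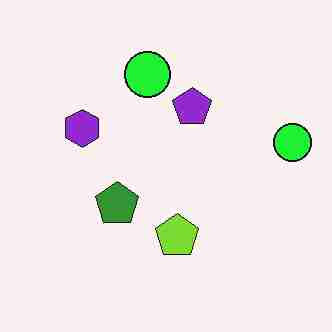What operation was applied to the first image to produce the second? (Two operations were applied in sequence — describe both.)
The second image is the first hue-shifted through roughly a third of the color wheel, then heavily JPEG-compressed with obvious blocking artifacts.

Every shape's color has rotated by the same amount around the hue wheel — a uniform hue shift. Blocky 8×8 compression artifacts appear around shape edges and the flat background shows ringing — characteristic JPEG degradation.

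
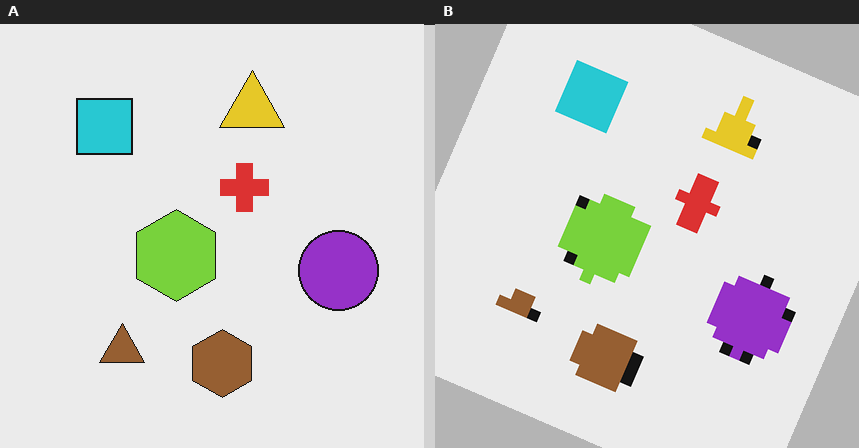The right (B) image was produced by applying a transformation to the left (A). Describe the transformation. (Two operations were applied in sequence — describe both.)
Coarsely pixelated, then rotated clockwise by a moderate amount.

Shapes are reduced to large square blocks; fine edges and outlines are lost — a downscale-then-upscale (mosaic) effect. Every shape is tilted by the same angle and the image corners show triangular fill wedges — a whole-image rotation by a non-right angle.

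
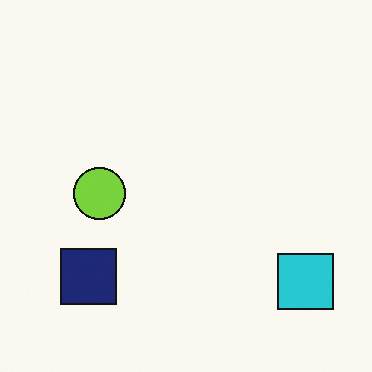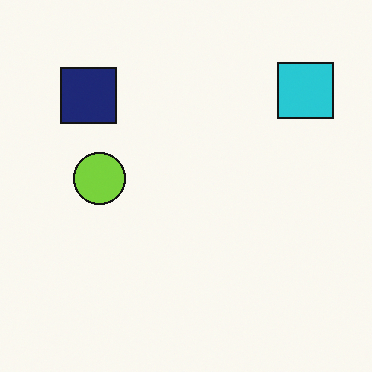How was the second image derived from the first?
Flipped vertically (top ↔ bottom).

The cyan square is in the bottom-right of the first image and the top-right of the second — shapes on opposite sides of the horizontal midline have swapped in a mirror flip.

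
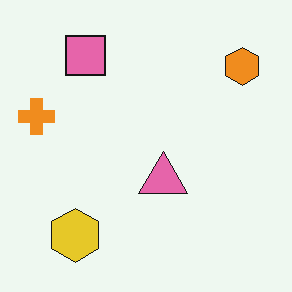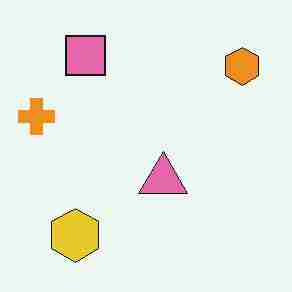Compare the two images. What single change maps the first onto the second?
The image was degraded with heavy JPEG compression.

Blocky 8×8 compression artifacts appear around shape edges and the flat background shows ringing — characteristic JPEG degradation.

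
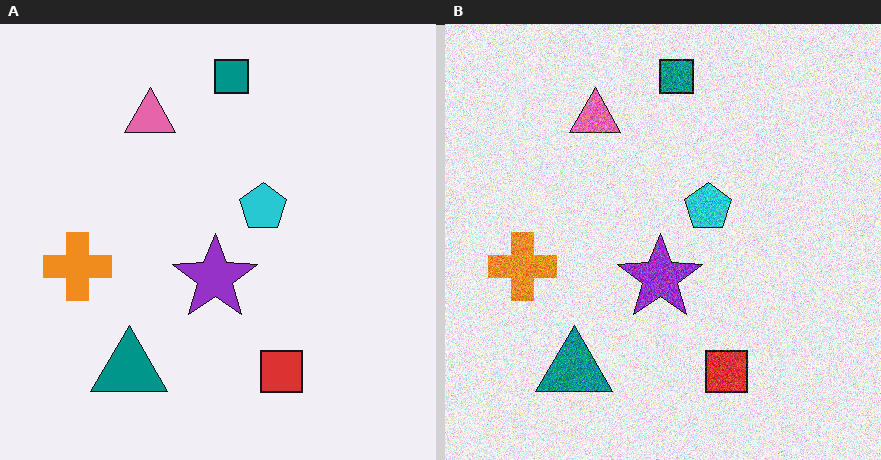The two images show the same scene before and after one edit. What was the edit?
It was degraded with strong gaussian noise.

Random speckle covers the whole image, including the flat background.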